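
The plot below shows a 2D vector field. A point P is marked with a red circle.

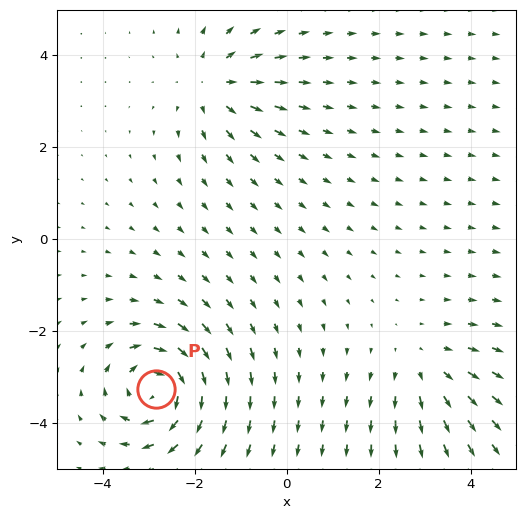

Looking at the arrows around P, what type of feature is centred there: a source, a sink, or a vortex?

At P (-2.9, -3.3) the arrows circulate clockwise. Divergence ≈0, curl about -7 — near-zero divergence with nonzero curl is a vortex.

vortex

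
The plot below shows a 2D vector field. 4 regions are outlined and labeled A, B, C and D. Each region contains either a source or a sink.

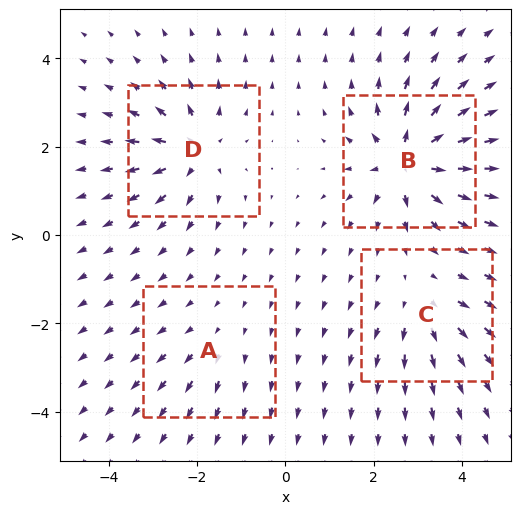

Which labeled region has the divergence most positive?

Divergence at each region's feature centre — A: about +2, B: about +9, C: about +4, D: about +6. Region B is most positive.

B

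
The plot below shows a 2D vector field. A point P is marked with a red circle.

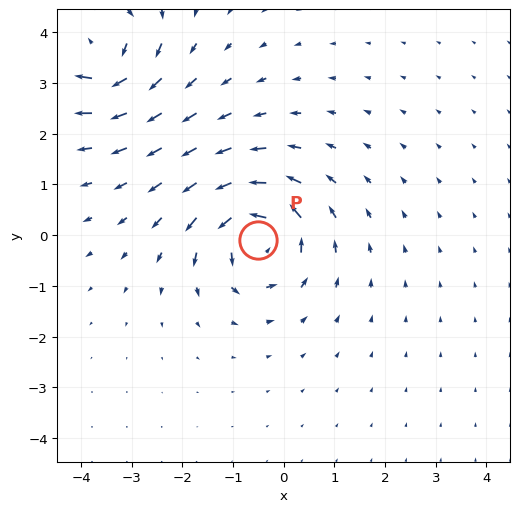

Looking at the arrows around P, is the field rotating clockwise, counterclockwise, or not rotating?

Near P at (-0.5, -0.1) the arrows circulate counterclockwise. The curl (z-component) there is about +6; positive curl means counterclockwise rotation.

counterclockwise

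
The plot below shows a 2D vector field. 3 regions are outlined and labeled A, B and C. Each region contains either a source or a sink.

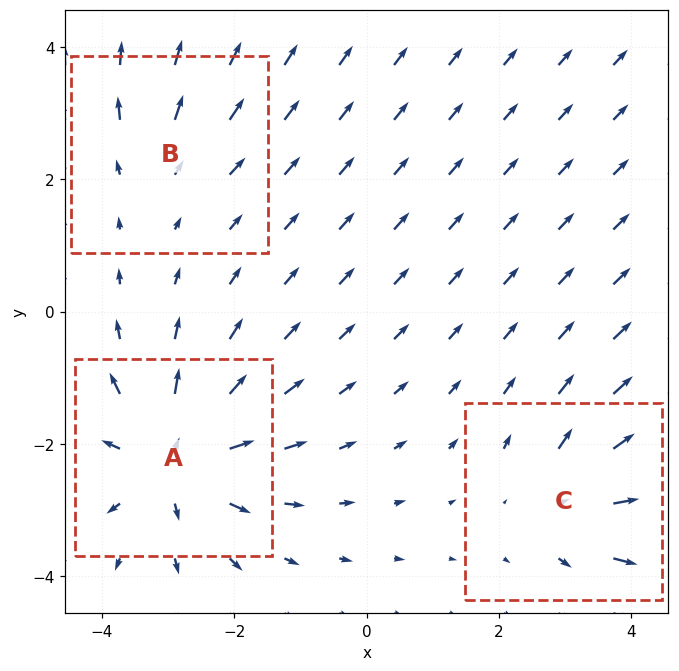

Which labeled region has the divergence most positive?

A

Divergence at each region's feature centre — A: about +5, B: about +2, C: about +3. Region A is most positive.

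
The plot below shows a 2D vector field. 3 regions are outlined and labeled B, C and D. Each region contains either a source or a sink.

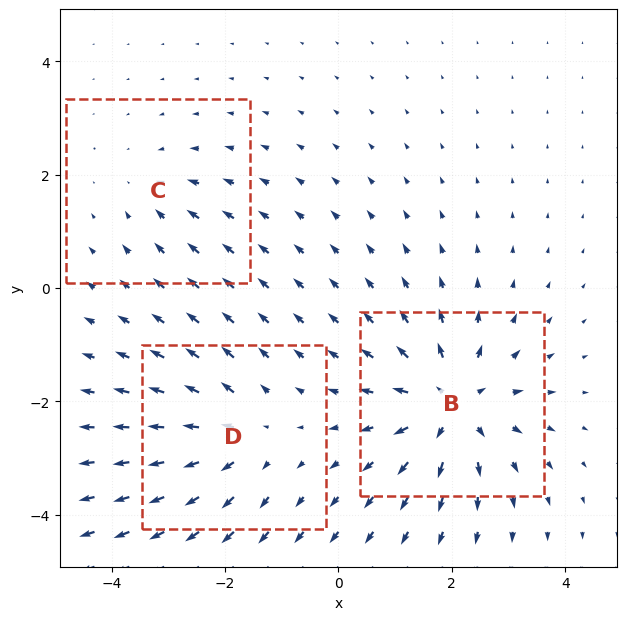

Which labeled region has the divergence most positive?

Divergence at each region's feature centre — B: about +6, C: about -2, D: about +4. Region B is most positive.

B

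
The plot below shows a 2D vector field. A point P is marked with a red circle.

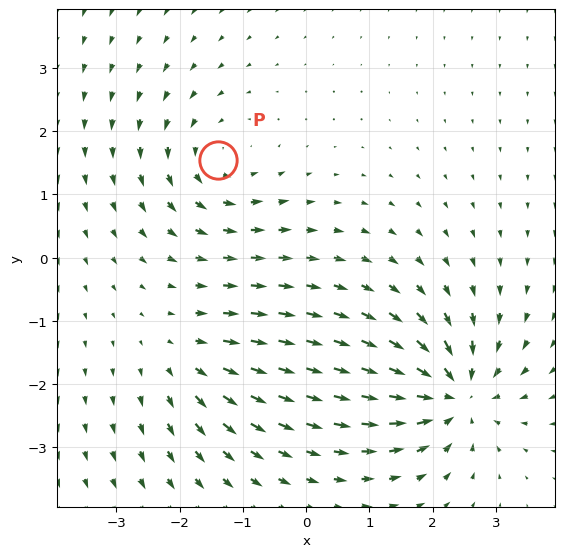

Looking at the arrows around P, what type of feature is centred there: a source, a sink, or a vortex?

vortex

At P (-1.4, 1.5) the arrows circulate counterclockwise. Divergence ≈0, curl about +4 — near-zero divergence with nonzero curl is a vortex.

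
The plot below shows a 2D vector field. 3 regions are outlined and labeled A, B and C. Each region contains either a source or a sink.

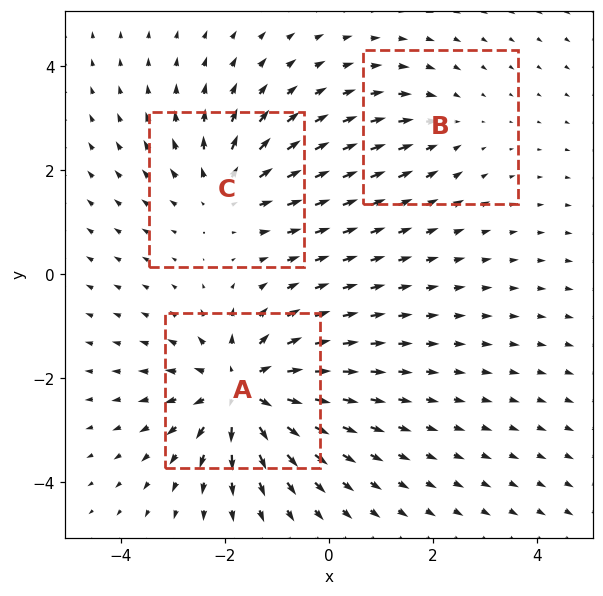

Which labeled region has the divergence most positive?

A

Divergence at each region's feature centre — A: about +5, B: about -2, C: about +3. Region A is most positive.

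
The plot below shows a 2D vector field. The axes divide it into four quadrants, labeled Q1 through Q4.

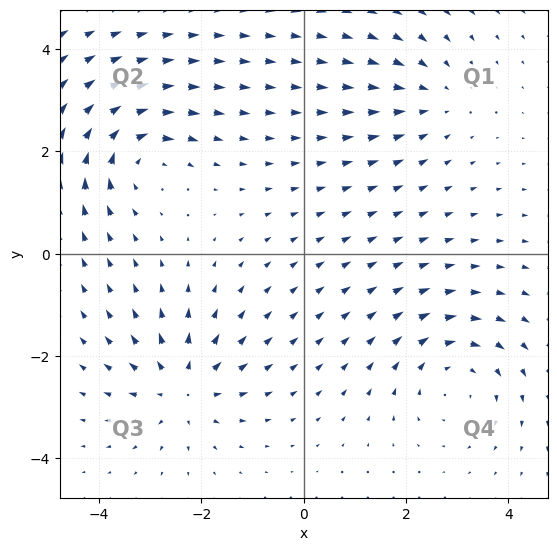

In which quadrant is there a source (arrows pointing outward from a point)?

Q3

The source sits at approximately (-2.4, -2.6), which lies in quadrant Q3. The divergence there is about +4, positive as expected for a source.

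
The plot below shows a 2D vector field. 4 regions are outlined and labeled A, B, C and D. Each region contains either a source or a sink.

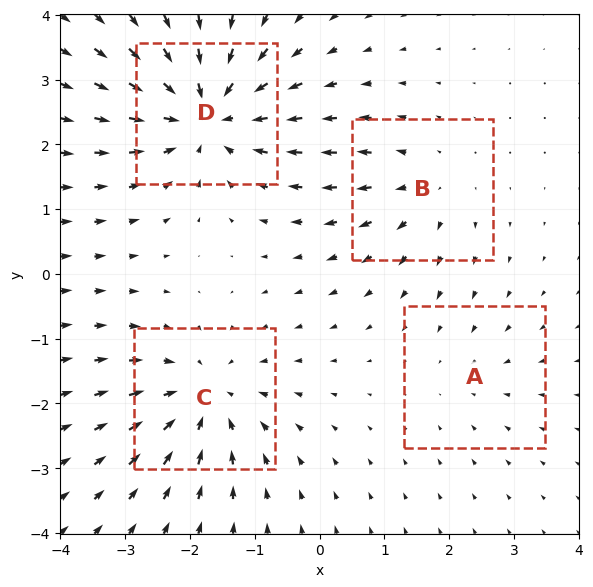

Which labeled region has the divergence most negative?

D

Divergence at each region's feature centre — A: about -2, B: about +3, C: about -5, D: about -7. Region D is most negative.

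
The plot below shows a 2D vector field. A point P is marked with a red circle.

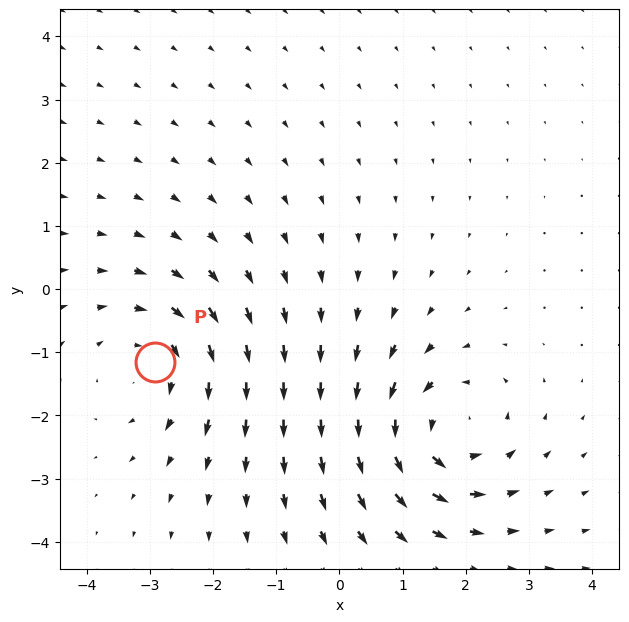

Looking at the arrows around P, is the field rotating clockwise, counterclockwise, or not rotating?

Near P at (-2.9, -1.2) the arrows circulate clockwise. The curl (z-component) there is about -4; negative curl means clockwise rotation.

clockwise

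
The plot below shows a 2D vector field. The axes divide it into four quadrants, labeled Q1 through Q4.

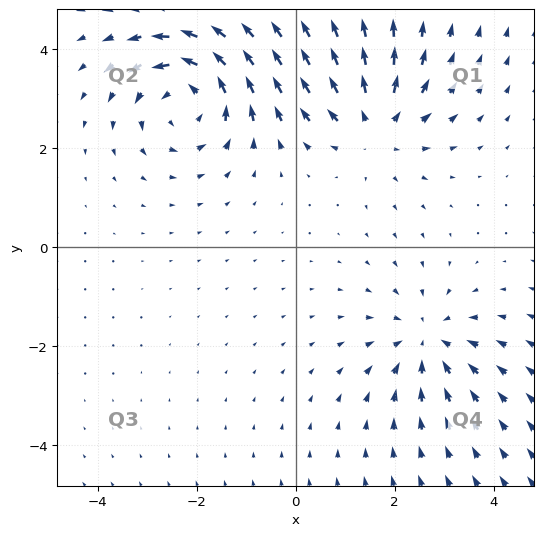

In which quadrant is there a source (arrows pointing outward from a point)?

The source sits at approximately (1.6, 2.5), which lies in quadrant Q1. The divergence there is about +3, positive as expected for a source.

Q1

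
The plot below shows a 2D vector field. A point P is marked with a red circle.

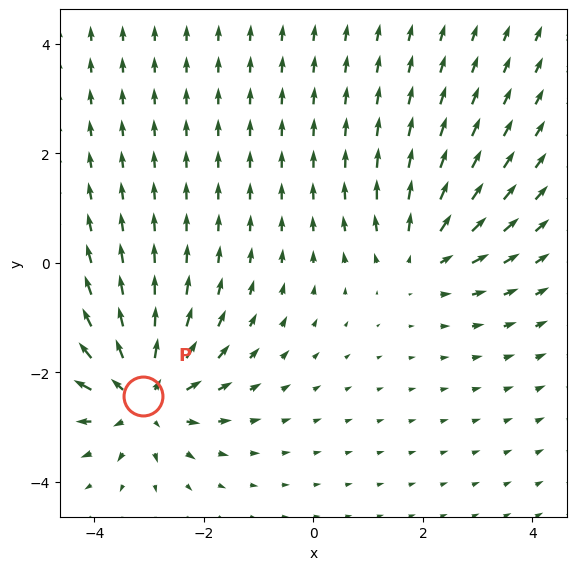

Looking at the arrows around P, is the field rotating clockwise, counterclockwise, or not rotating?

Near P at (-3.1, -2.4) the arrows show no circulation. The curl there is ≈0.

not rotating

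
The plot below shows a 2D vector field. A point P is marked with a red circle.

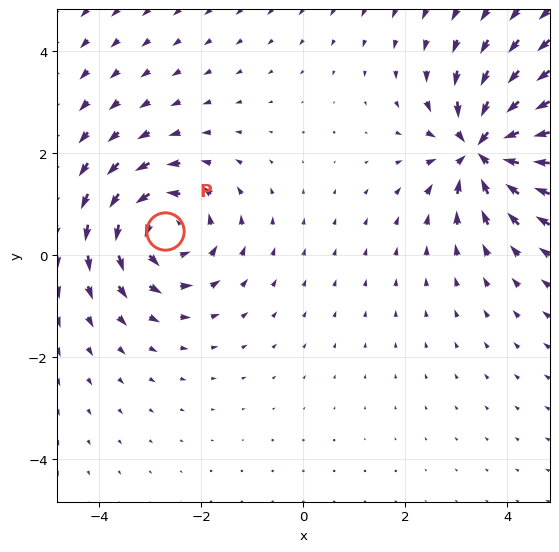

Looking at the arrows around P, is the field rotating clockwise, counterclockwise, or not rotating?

counterclockwise

Near P at (-2.7, 0.5) the arrows circulate counterclockwise. The curl (z-component) there is about +4; positive curl means counterclockwise rotation.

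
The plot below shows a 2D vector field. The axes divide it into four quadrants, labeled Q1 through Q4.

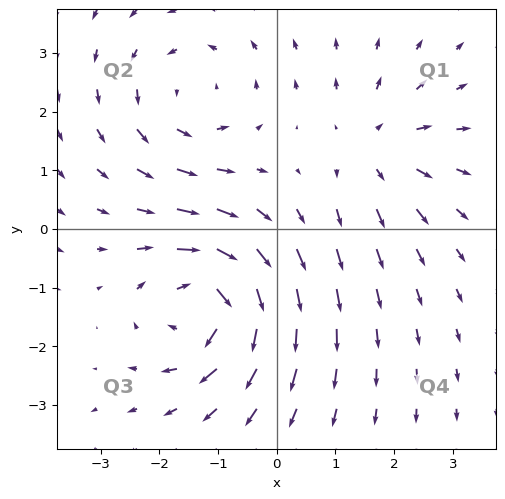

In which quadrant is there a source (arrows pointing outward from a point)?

The source sits at approximately (1.7, 1.4), which lies in quadrant Q1. The divergence there is about +3, positive as expected for a source.

Q1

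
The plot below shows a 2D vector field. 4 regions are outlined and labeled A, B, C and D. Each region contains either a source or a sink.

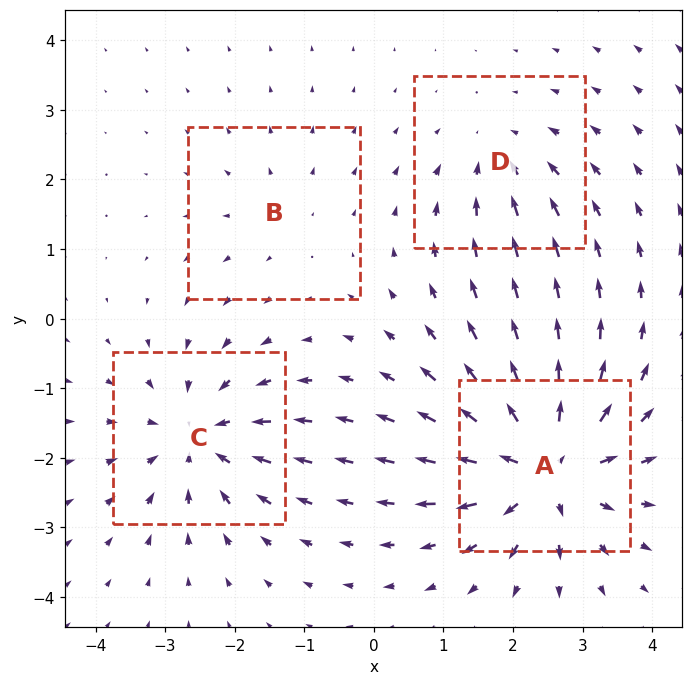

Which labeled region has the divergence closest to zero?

Divergence at each region's feature centre — A: about +8, B: about +2, C: about -6, D: about -4. Region B is closest to zero.

B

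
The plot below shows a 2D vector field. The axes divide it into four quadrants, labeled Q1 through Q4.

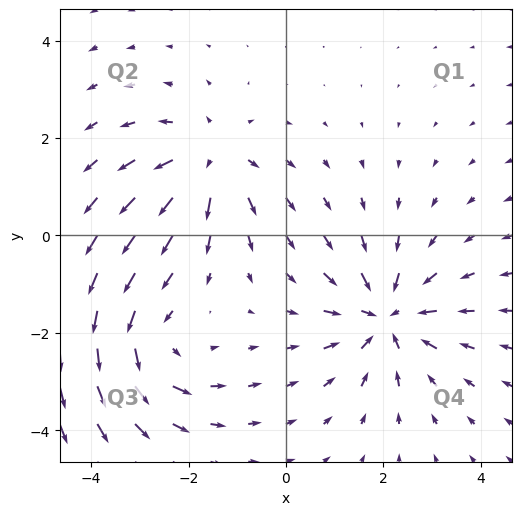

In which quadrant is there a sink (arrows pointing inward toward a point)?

The sink sits at approximately (2.1, -1.7), which lies in quadrant Q4. The divergence there is about -4, negative as expected for a sink.

Q4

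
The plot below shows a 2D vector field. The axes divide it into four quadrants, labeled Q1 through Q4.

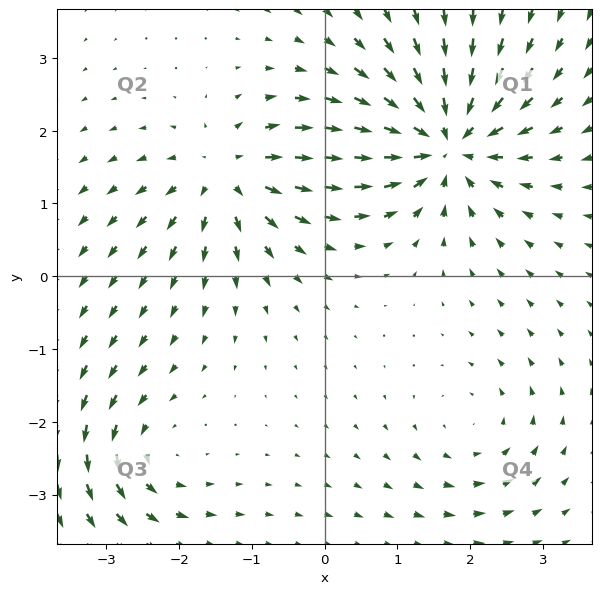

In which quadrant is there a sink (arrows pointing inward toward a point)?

The sink sits at approximately (1.7, 1.8), which lies in quadrant Q1. The divergence there is about -6, negative as expected for a sink.

Q1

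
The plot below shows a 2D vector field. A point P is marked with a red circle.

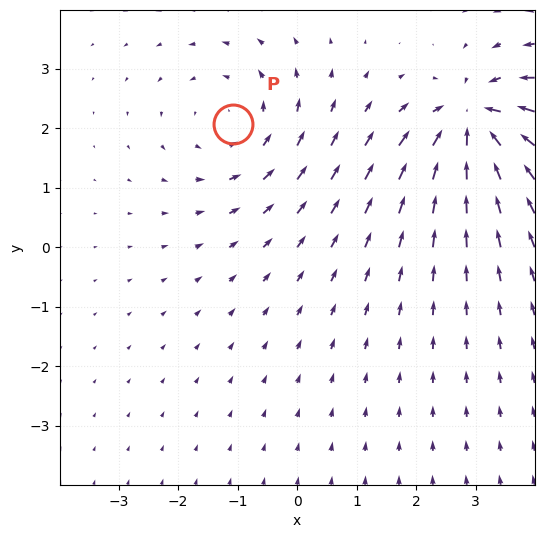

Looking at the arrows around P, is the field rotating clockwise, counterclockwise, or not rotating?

Near P at (-1.1, 2.1) the arrows circulate counterclockwise. The curl (z-component) there is about +2; positive curl means counterclockwise rotation.

counterclockwise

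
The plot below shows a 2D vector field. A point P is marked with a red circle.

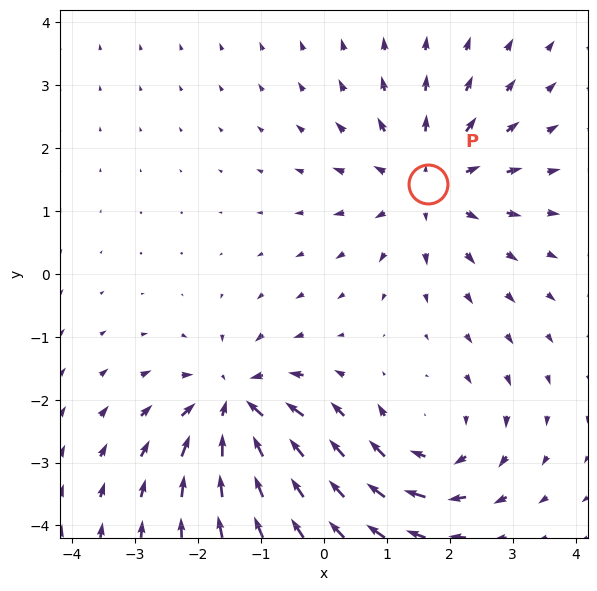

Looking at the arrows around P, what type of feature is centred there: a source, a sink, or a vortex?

At P (1.7, 1.4) the arrows spread outward. Divergence about +5, curl ≈0 — positive divergence with near-zero curl is a source.

source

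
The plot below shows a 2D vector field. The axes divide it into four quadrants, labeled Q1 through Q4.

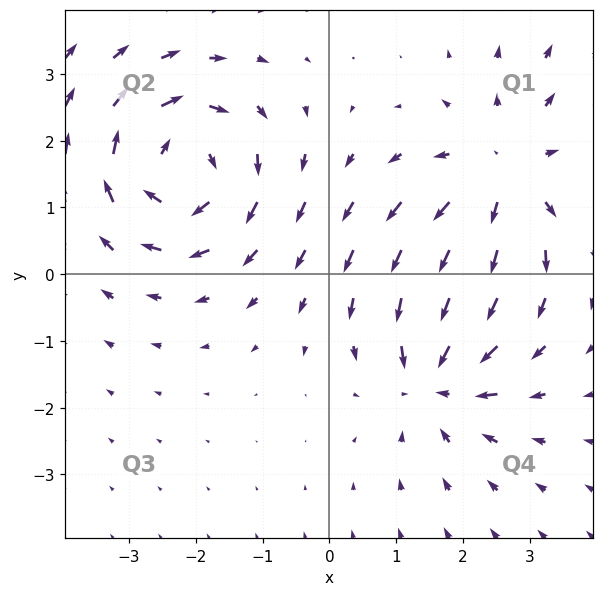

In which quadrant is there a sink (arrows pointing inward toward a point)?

The sink sits at approximately (1.6, -1.5), which lies in quadrant Q4. The divergence there is about -4, negative as expected for a sink.

Q4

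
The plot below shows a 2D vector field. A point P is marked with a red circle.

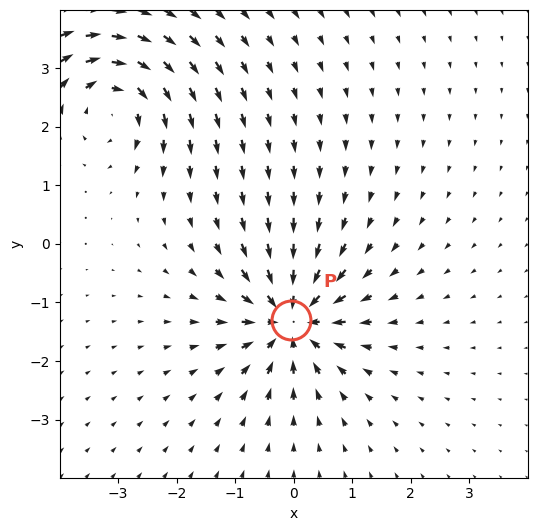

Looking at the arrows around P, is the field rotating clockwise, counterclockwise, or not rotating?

Near P at (-0.0, -1.3) the arrows show no circulation. The curl there is ≈0.

not rotating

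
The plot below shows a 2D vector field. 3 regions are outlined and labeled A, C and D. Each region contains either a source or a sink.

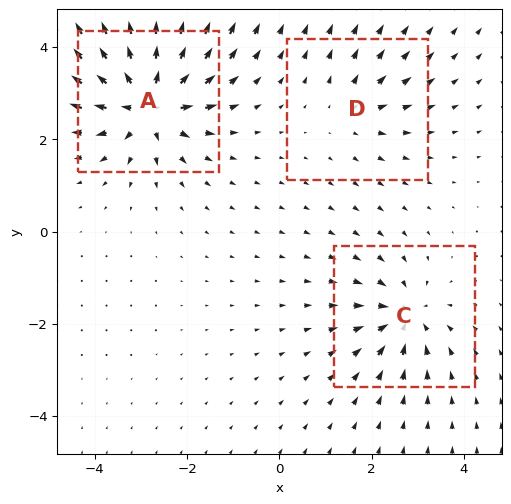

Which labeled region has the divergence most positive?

Divergence at each region's feature centre — A: about +6, C: about -4, D: about +2. Region A is most positive.

A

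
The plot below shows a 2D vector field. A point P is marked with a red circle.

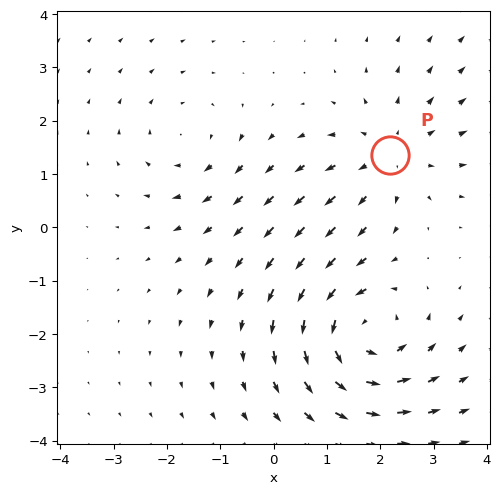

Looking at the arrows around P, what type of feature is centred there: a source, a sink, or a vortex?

At P (2.2, 1.3) the arrows spread outward. Divergence about +3, curl ≈0 — positive divergence with near-zero curl is a source.

source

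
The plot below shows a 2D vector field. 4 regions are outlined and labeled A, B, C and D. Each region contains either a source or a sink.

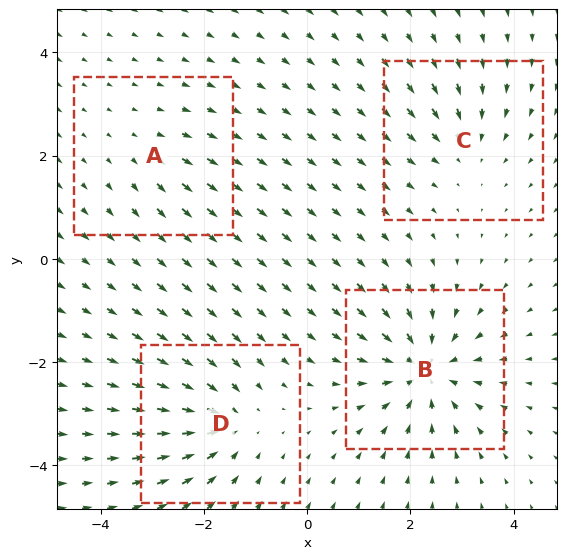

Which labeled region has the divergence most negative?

Divergence at each region's feature centre — A: about +2, B: about -7, C: about -3, D: about -5. Region B is most negative.

B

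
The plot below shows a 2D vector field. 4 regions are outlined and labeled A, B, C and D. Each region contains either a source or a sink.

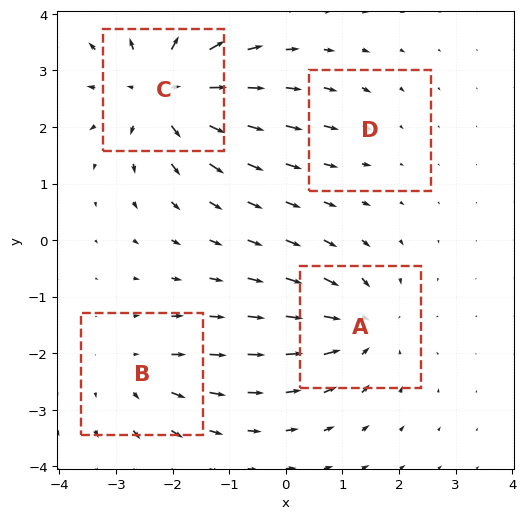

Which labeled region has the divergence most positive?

C

Divergence at each region's feature centre — A: about -6, B: about +4, C: about +8, D: about -2. Region C is most positive.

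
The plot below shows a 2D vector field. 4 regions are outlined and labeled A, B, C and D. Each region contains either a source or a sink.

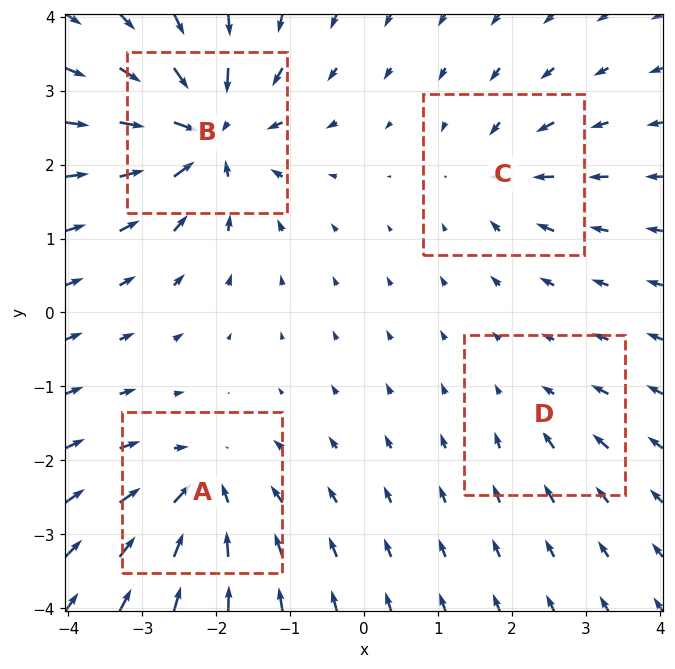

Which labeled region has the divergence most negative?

Divergence at each region's feature centre — A: about -6, B: about -9, C: about -4, D: about -2. Region B is most negative.

B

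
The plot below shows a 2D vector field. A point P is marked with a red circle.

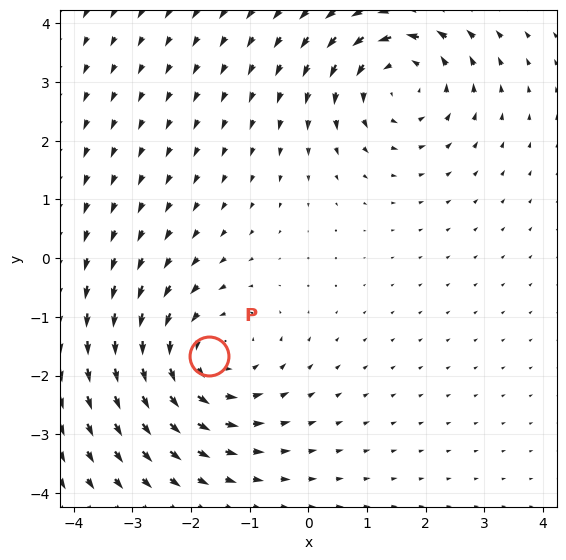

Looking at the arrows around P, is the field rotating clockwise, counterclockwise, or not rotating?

Near P at (-1.7, -1.7) the arrows circulate counterclockwise. The curl (z-component) there is about +4; positive curl means counterclockwise rotation.

counterclockwise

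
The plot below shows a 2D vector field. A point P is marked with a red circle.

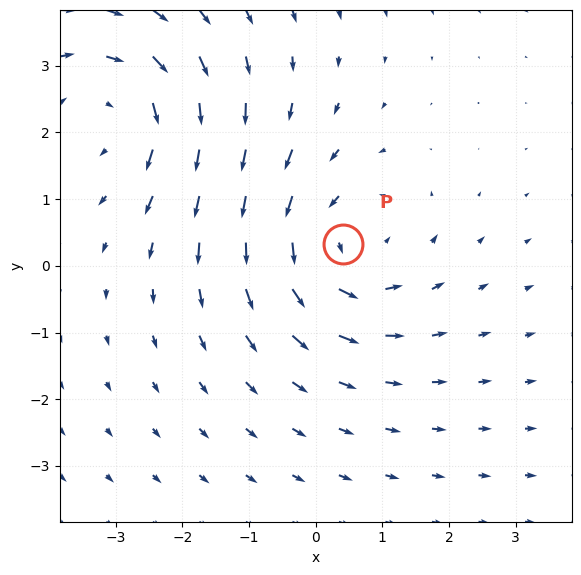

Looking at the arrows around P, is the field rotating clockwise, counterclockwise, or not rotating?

counterclockwise

Near P at (0.4, 0.3) the arrows circulate counterclockwise. The curl (z-component) there is about +4; positive curl means counterclockwise rotation.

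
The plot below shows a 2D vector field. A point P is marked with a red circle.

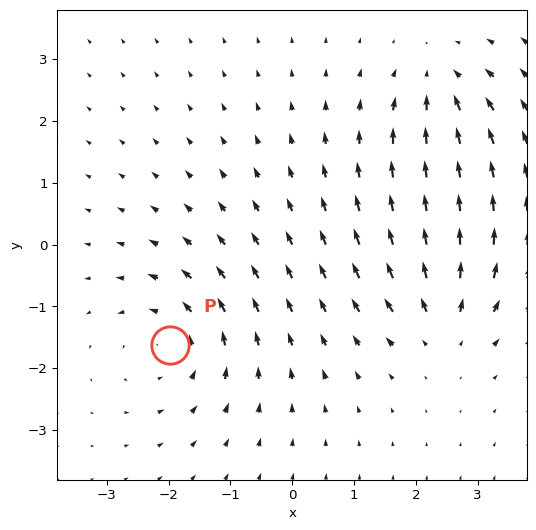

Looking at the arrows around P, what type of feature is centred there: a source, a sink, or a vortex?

At P (-2.0, -1.6) the arrows circulate counterclockwise. Divergence ≈0, curl about +5 — near-zero divergence with nonzero curl is a vortex.

vortex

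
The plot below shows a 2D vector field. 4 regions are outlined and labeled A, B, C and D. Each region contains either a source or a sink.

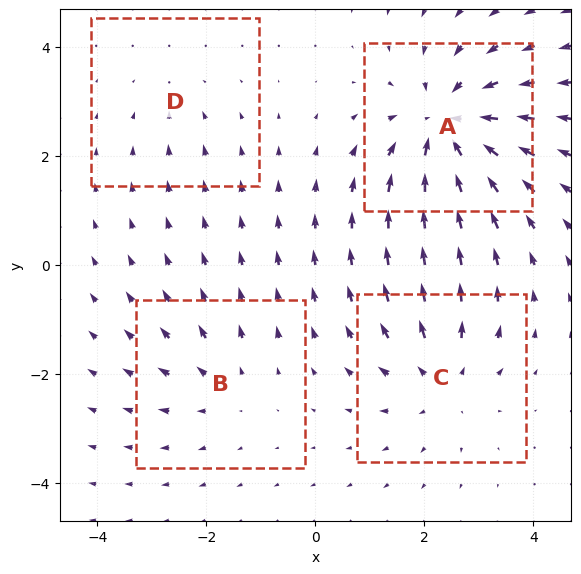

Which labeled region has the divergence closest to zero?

Divergence at each region's feature centre — A: about -7, B: about +3, C: about +4, D: about -2. Region D is closest to zero.

D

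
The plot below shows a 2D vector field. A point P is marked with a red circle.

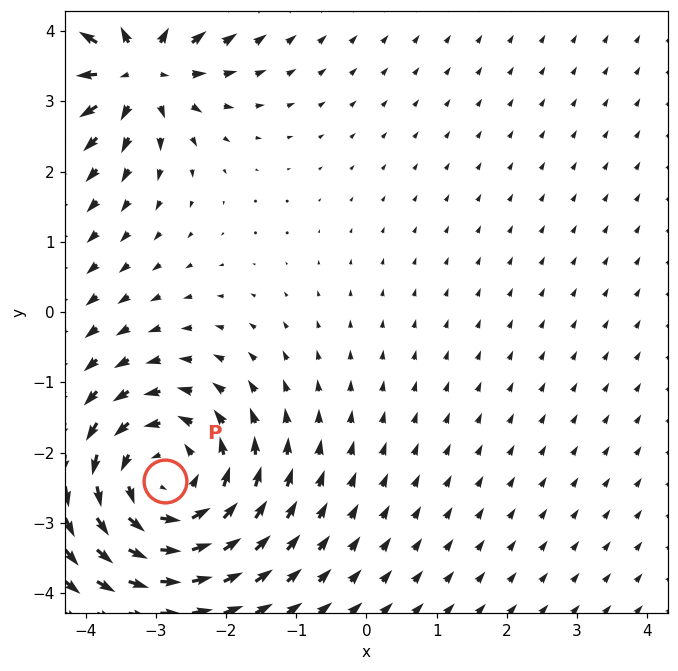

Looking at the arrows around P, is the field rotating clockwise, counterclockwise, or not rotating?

counterclockwise

Near P at (-2.9, -2.4) the arrows circulate counterclockwise. The curl (z-component) there is about +3; positive curl means counterclockwise rotation.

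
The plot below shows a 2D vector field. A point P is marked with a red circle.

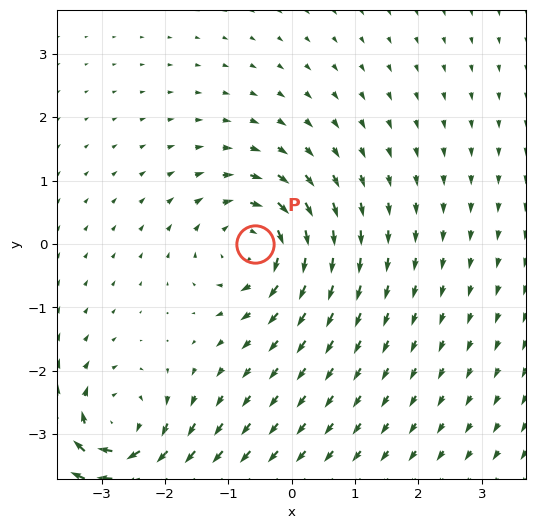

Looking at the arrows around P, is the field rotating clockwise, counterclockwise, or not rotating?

clockwise

Near P at (-0.6, 0.0) the arrows circulate clockwise. The curl (z-component) there is about -5; negative curl means clockwise rotation.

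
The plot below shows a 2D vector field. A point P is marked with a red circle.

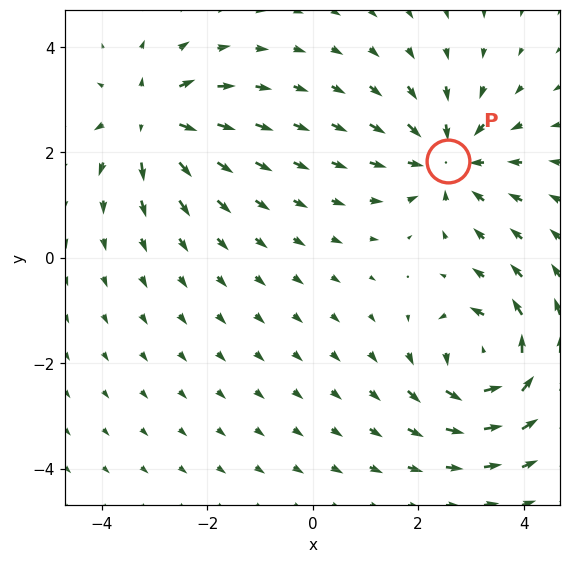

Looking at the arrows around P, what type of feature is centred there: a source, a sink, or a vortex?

sink

At P (2.6, 1.8) the arrows converge inward. Divergence about -5, curl ≈0 — negative divergence with near-zero curl is a sink.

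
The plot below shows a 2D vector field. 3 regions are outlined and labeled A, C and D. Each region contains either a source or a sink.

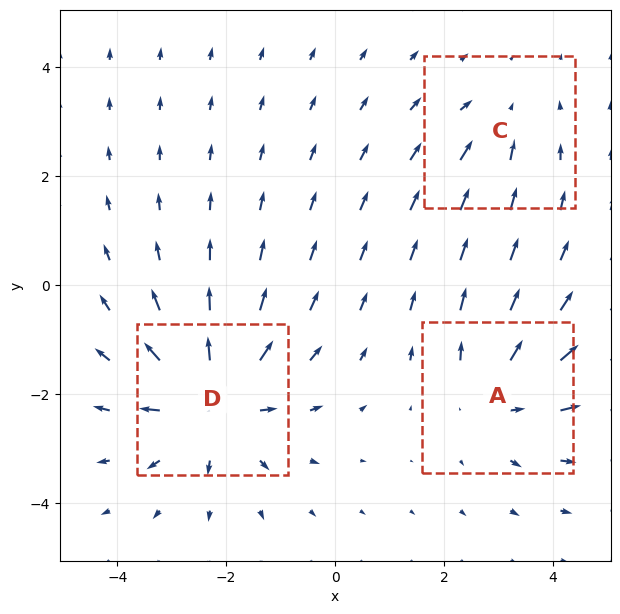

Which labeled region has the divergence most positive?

Divergence at each region's feature centre — A: about +3, C: about -2, D: about +5. Region D is most positive.

D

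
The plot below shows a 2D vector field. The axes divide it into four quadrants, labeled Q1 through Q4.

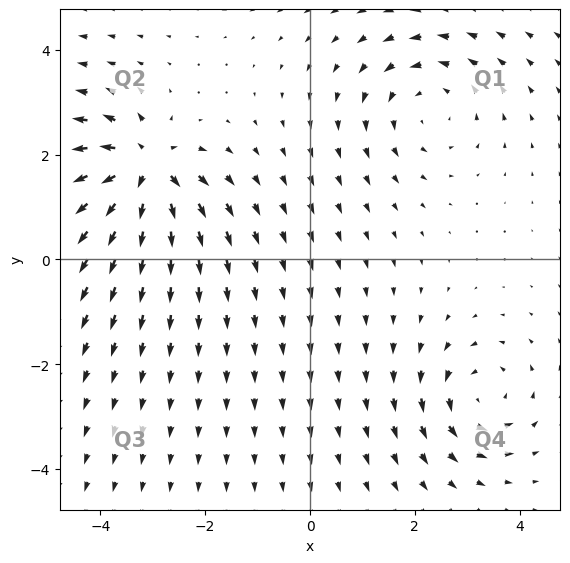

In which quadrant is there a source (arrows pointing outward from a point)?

Q2

The source sits at approximately (-3.2, 1.7), which lies in quadrant Q2. The divergence there is about +7, positive as expected for a source.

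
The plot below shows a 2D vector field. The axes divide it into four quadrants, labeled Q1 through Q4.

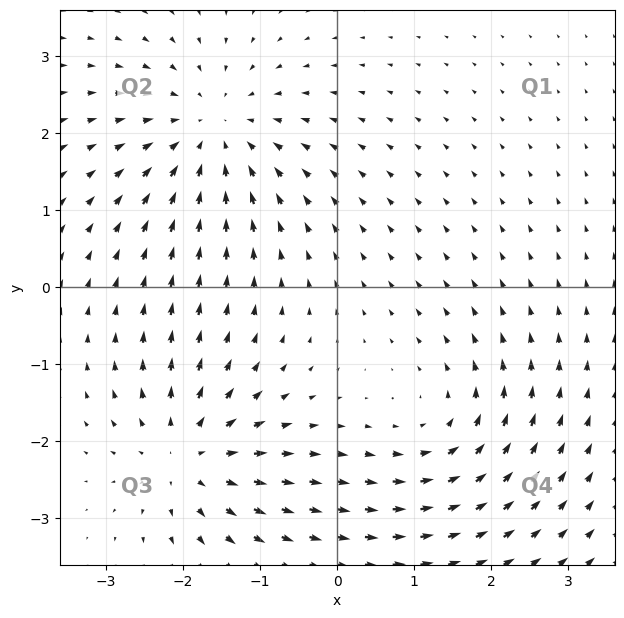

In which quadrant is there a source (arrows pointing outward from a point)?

The source sits at approximately (-1.9, -2.2), which lies in quadrant Q3. The divergence there is about +4, positive as expected for a source.

Q3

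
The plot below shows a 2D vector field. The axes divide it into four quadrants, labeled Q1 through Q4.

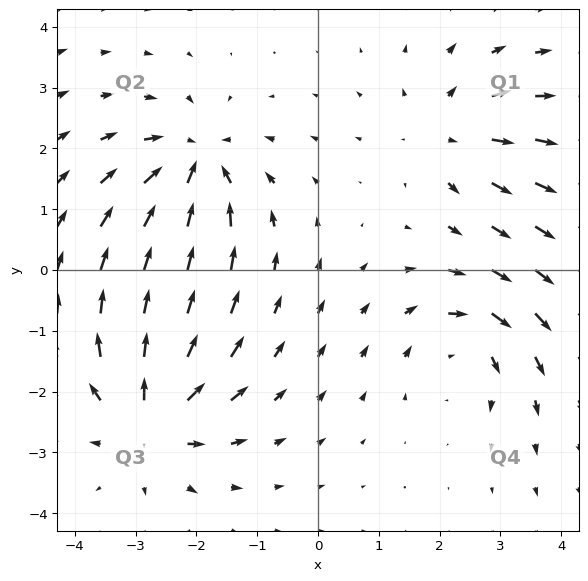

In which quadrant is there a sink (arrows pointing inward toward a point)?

The sink sits at approximately (-2.0, 1.8), which lies in quadrant Q2. The divergence there is about -6, negative as expected for a sink.

Q2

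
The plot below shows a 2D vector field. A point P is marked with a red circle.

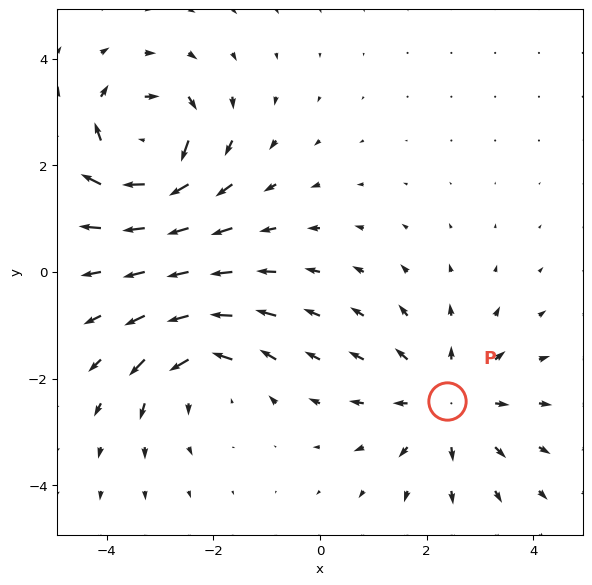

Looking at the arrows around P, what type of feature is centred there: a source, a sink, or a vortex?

At P (2.4, -2.4) the arrows spread outward. Divergence about +3, curl ≈0 — positive divergence with near-zero curl is a source.

source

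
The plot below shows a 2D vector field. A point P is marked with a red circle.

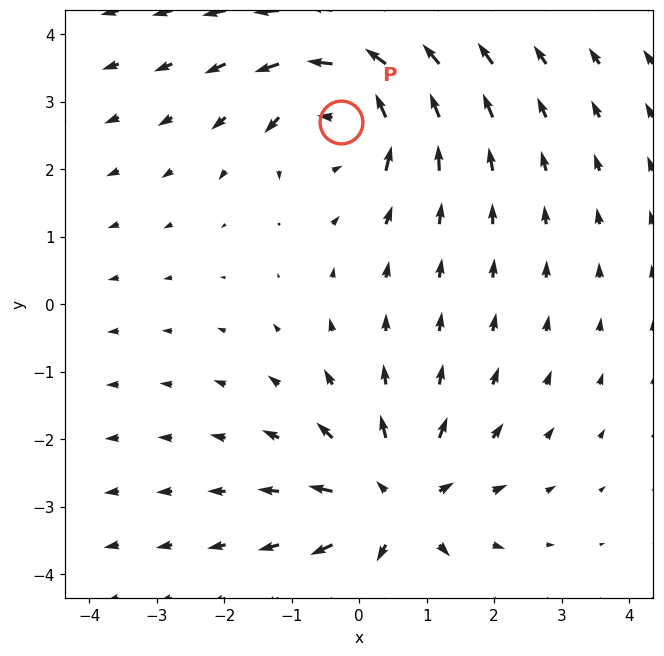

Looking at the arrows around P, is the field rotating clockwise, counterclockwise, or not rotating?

Near P at (-0.3, 2.7) the arrows circulate counterclockwise. The curl (z-component) there is about +4; positive curl means counterclockwise rotation.

counterclockwise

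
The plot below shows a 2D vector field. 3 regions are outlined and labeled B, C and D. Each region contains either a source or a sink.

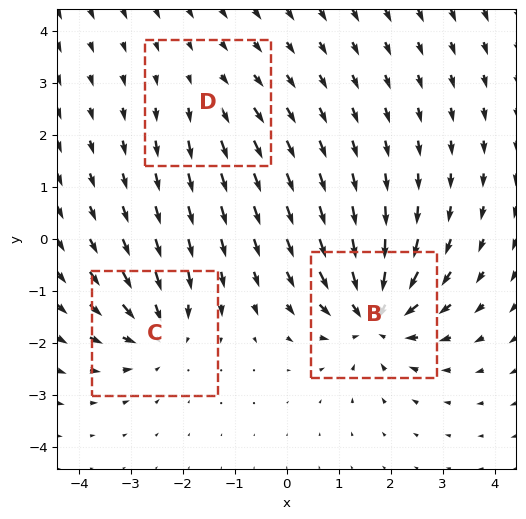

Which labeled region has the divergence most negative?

Divergence at each region's feature centre — B: about -6, C: about -4, D: about +2. Region B is most negative.

B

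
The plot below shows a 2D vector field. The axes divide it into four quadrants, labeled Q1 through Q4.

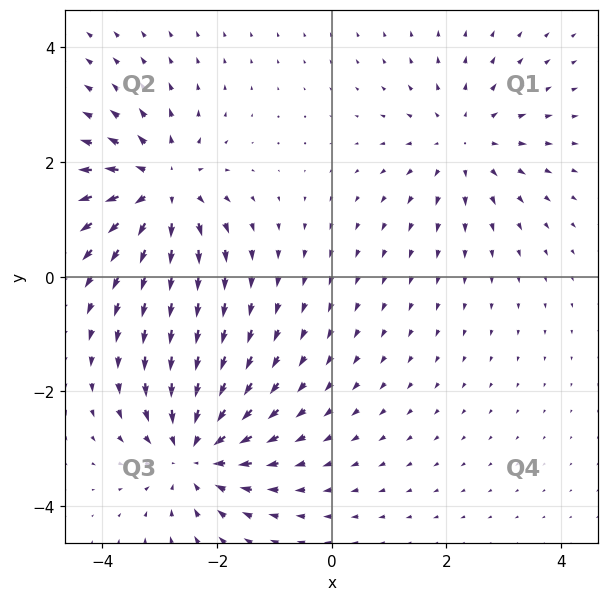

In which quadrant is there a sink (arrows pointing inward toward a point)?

The sink sits at approximately (-2.4, -3.1), which lies in quadrant Q3. The divergence there is about -5, negative as expected for a sink.

Q3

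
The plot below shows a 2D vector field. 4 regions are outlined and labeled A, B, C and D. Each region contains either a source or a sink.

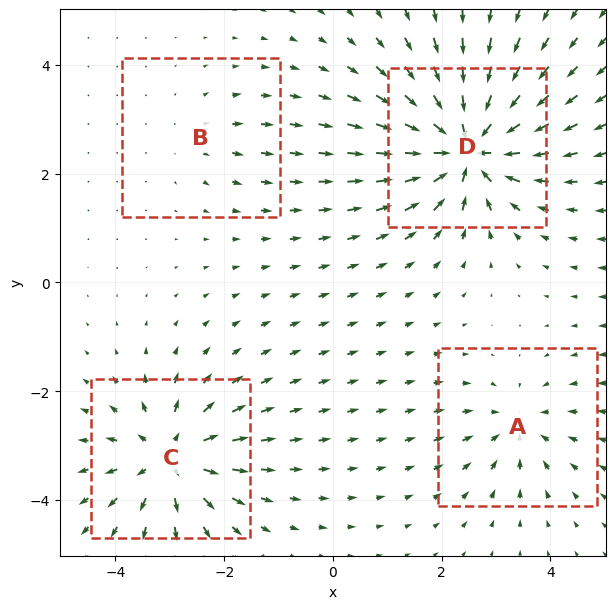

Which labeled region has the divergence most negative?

Divergence at each region's feature centre — A: about -4, B: about +2, C: about +6, D: about -9. Region D is most negative.

D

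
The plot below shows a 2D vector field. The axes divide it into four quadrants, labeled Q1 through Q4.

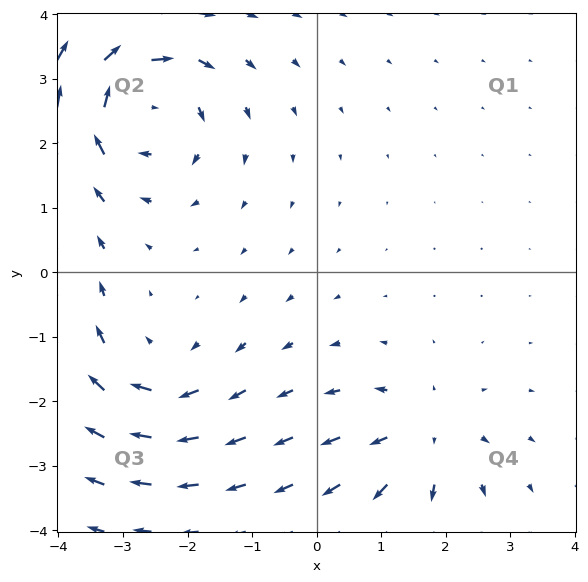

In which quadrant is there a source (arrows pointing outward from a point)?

The source sits at approximately (1.7, -2.5), which lies in quadrant Q4. The divergence there is about +4, positive as expected for a source.

Q4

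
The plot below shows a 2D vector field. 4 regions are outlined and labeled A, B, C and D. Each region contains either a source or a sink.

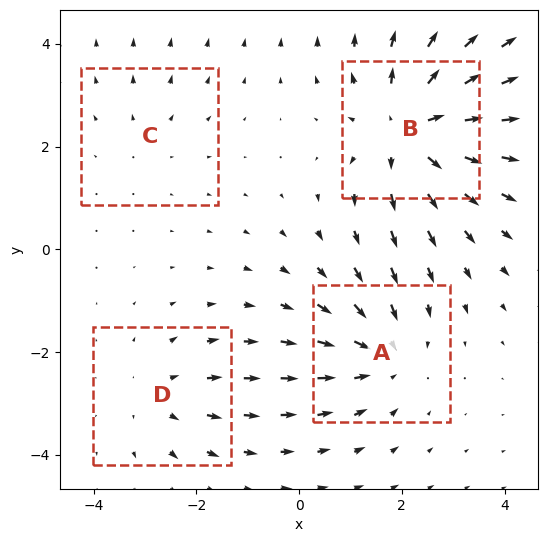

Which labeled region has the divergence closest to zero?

C

Divergence at each region's feature centre — A: about -4, B: about +6, C: about +2, D: about +3. Region C is closest to zero.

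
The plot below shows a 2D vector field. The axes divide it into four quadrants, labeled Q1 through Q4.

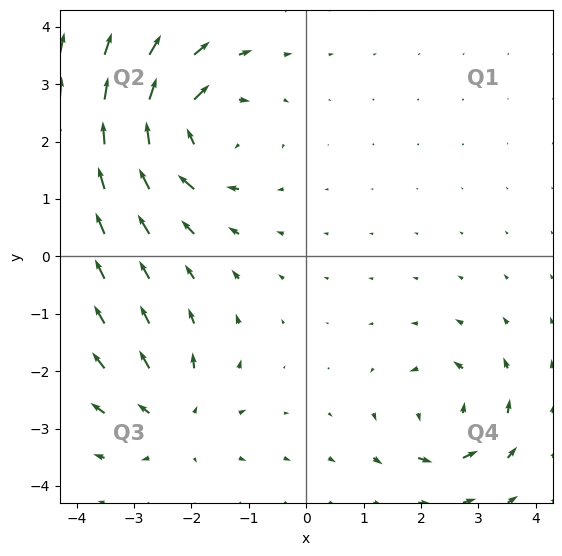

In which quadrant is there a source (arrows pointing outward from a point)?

Q3

The source sits at approximately (-2.3, -2.8), which lies in quadrant Q3. The divergence there is about +4, positive as expected for a source.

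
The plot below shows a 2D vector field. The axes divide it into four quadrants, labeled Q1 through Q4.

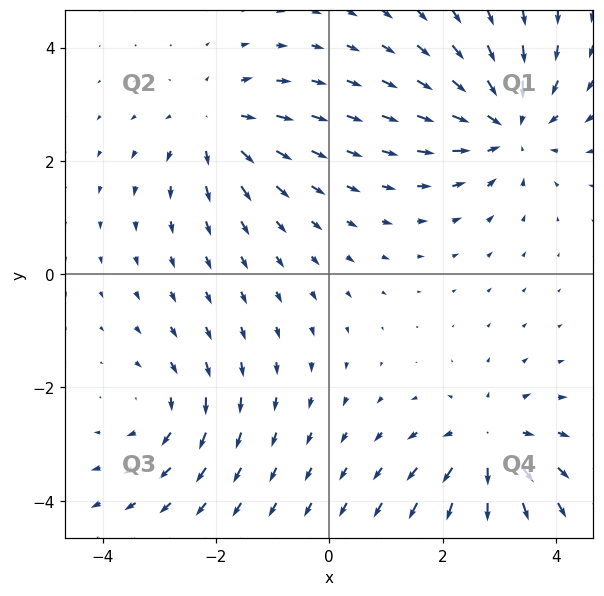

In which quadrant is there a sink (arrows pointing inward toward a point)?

Q1

The sink sits at approximately (3.2, 2.6), which lies in quadrant Q1. The divergence there is about -5, negative as expected for a sink.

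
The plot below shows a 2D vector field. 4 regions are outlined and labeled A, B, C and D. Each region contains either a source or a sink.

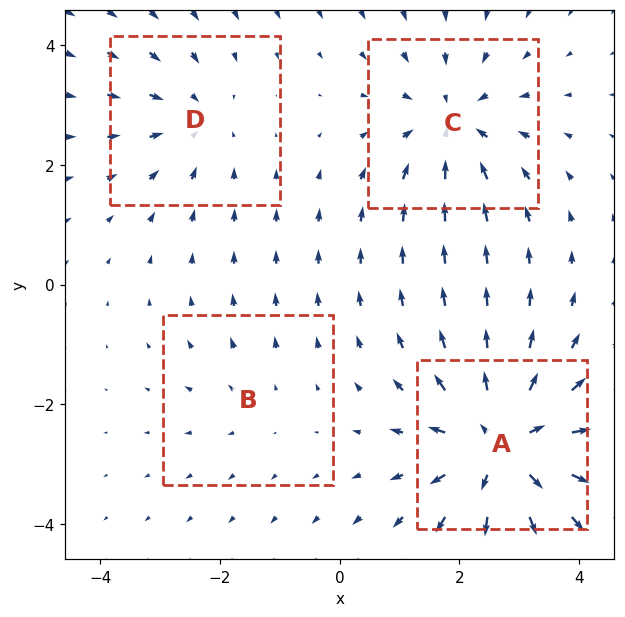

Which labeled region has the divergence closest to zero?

B

Divergence at each region's feature centre — A: about +7, B: about +2, C: about -5, D: about -3. Region B is closest to zero.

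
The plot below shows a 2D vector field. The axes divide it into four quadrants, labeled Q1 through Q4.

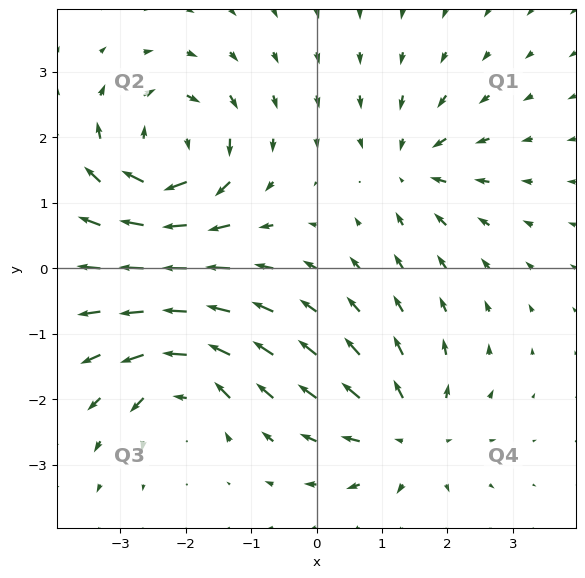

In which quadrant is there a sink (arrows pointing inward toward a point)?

The sink sits at approximately (1.5, 1.6), which lies in quadrant Q1. The divergence there is about -4, negative as expected for a sink.

Q1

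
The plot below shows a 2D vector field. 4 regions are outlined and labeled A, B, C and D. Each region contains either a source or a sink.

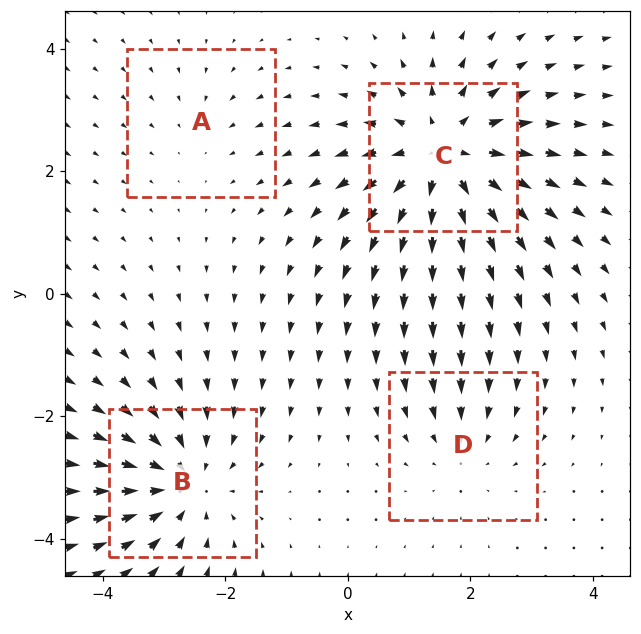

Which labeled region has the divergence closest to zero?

A

Divergence at each region's feature centre — A: about -2, B: about -5, C: about +6, D: about -3. Region A is closest to zero.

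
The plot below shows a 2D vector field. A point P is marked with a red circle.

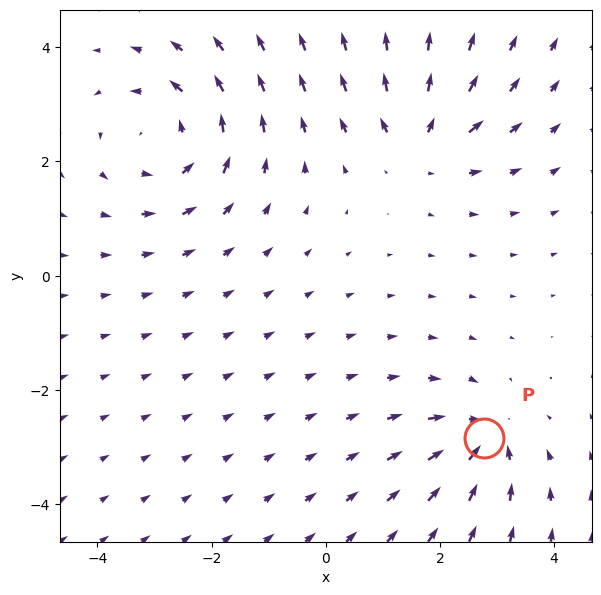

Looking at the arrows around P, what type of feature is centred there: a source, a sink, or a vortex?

At P (2.8, -2.8) the arrows converge inward. Divergence about -5, curl ≈0 — negative divergence with near-zero curl is a sink.

sink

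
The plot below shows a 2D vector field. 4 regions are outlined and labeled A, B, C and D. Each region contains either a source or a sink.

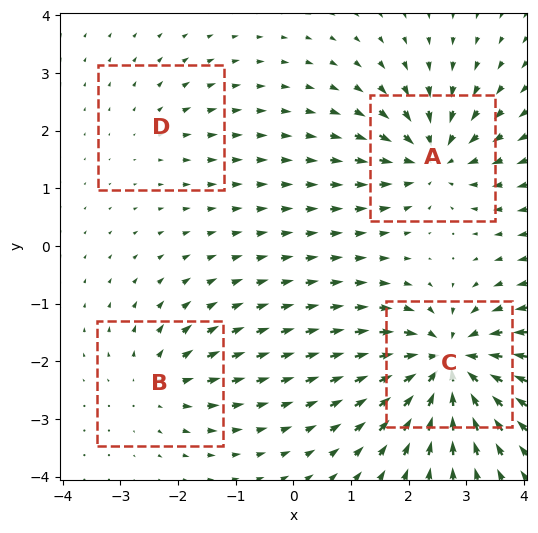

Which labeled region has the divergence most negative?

C

Divergence at each region's feature centre — A: about -7, B: about +4, C: about -9, D: about +2. Region C is most negative.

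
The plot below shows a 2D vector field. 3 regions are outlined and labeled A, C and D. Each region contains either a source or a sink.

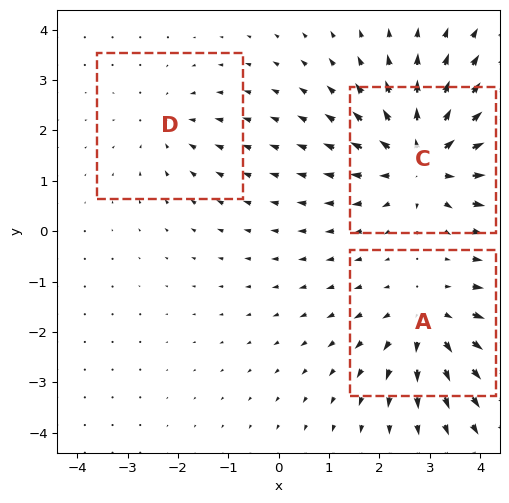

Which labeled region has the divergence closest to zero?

Divergence at each region's feature centre — A: about +3, C: about +5, D: about -2. Region D is closest to zero.

D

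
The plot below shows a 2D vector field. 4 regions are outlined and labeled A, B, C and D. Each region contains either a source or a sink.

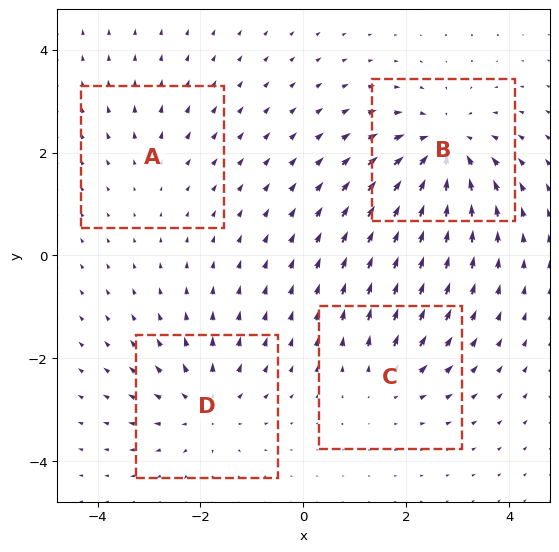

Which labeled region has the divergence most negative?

B

Divergence at each region's feature centre — A: about +2, B: about -7, C: about +4, D: about +5. Region B is most negative.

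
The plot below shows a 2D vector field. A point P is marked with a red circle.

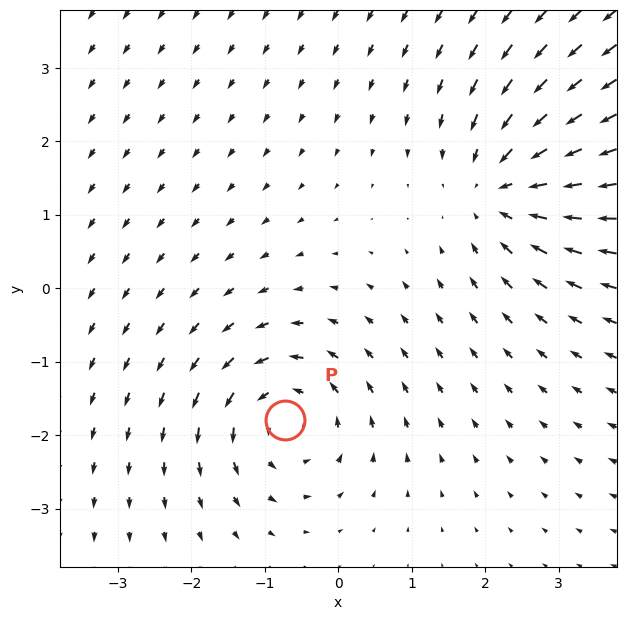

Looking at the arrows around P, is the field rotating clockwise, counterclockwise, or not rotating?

Near P at (-0.7, -1.8) the arrows circulate counterclockwise. The curl (z-component) there is about +3; positive curl means counterclockwise rotation.

counterclockwise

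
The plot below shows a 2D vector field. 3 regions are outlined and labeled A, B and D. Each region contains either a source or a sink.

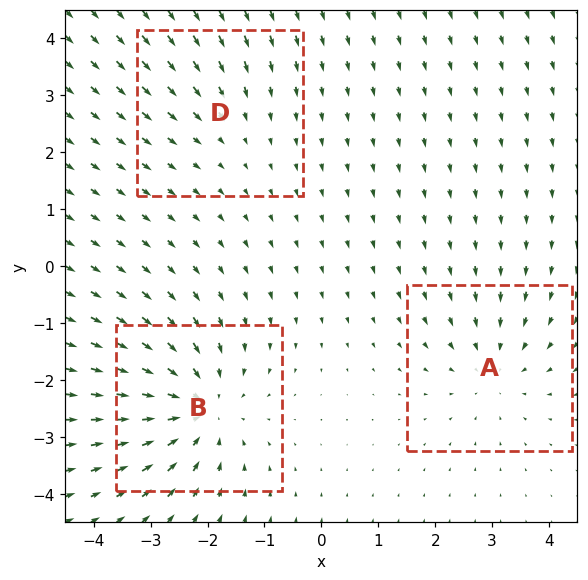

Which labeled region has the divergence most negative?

Divergence at each region's feature centre — A: about -3, B: about -5, D: about -2. Region B is most negative.

B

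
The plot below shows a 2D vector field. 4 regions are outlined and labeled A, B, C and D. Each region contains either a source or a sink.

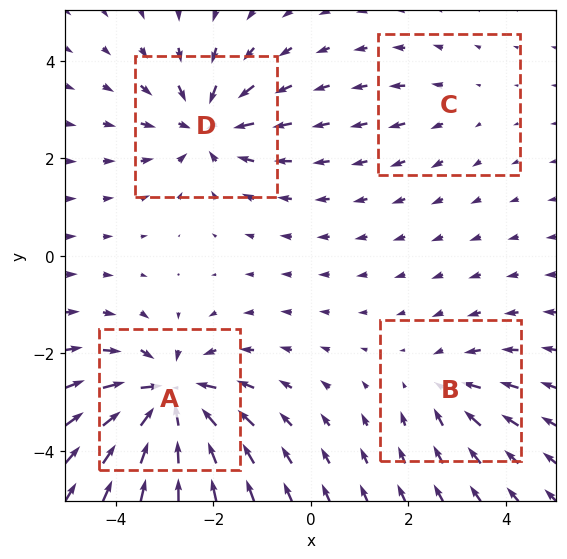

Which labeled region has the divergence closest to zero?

Divergence at each region's feature centre — A: about -7, B: about -3, C: about +2, D: about -5. Region C is closest to zero.

C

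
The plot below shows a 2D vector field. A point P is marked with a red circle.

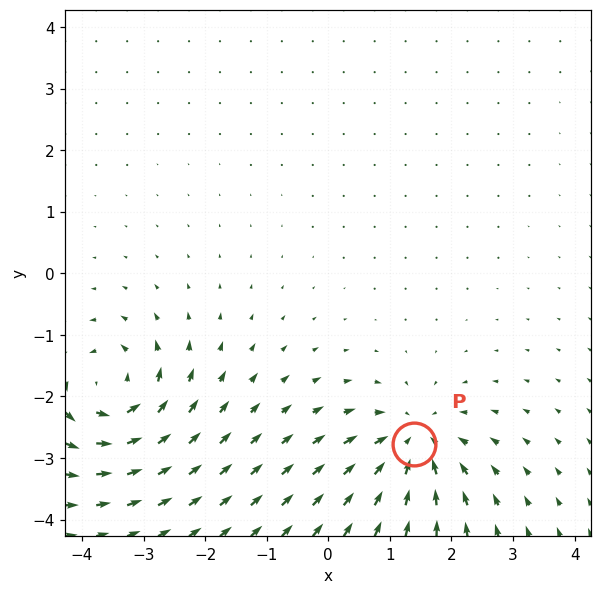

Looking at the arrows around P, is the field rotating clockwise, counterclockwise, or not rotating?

Near P at (1.4, -2.8) the arrows show no circulation. The curl there is ≈0.

not rotating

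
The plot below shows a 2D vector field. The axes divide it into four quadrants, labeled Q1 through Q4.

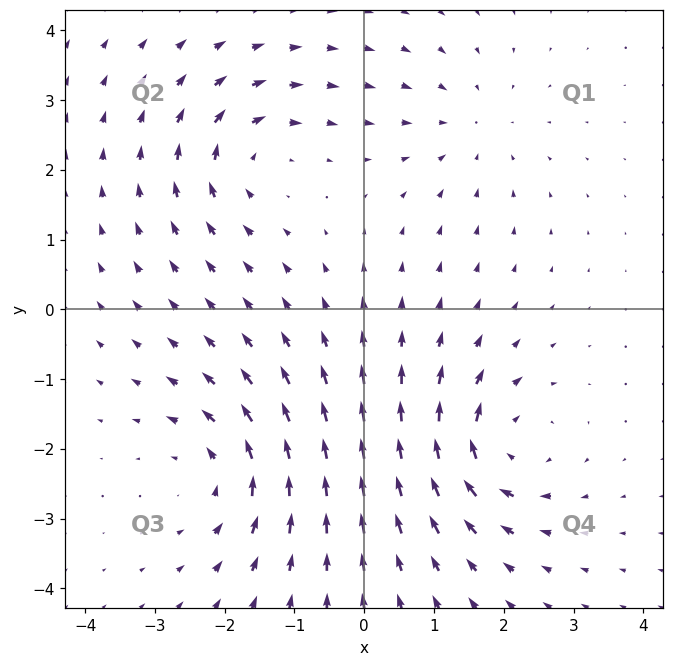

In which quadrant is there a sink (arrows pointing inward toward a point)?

The sink sits at approximately (1.5, 2.6), which lies in quadrant Q1. The divergence there is about -2, negative as expected for a sink.

Q1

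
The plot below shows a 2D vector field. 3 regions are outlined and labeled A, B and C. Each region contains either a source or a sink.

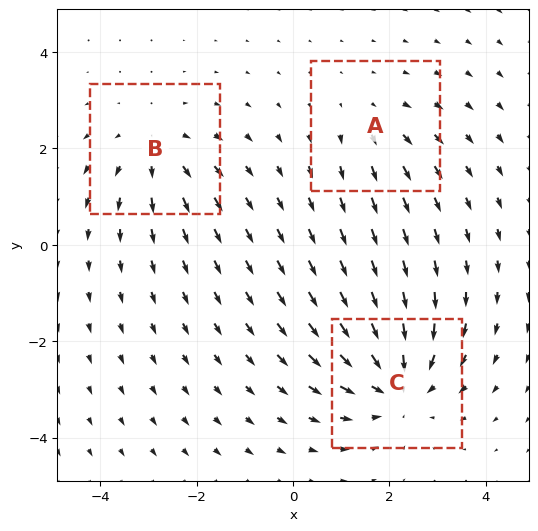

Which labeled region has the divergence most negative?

C

Divergence at each region's feature centre — A: about +2, B: about +3, C: about -4. Region C is most negative.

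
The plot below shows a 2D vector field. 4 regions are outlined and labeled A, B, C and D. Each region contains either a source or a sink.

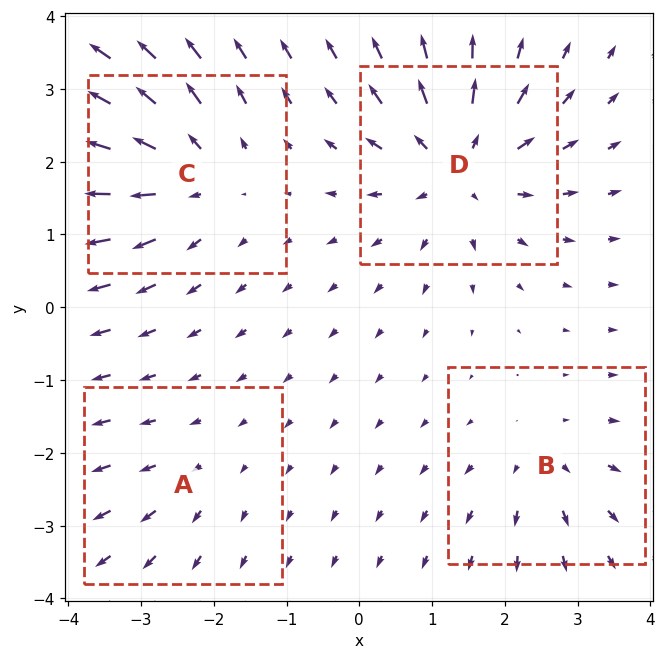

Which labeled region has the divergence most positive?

Divergence at each region's feature centre — A: about +2, B: about +4, C: about +6, D: about +7. Region D is most positive.

D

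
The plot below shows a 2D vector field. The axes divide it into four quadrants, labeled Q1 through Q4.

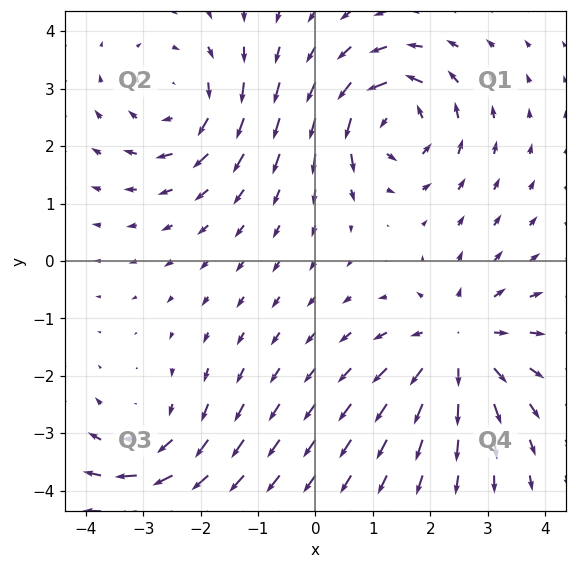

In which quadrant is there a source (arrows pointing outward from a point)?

Q4

The source sits at approximately (2.5, -1.5), which lies in quadrant Q4. The divergence there is about +4, positive as expected for a source.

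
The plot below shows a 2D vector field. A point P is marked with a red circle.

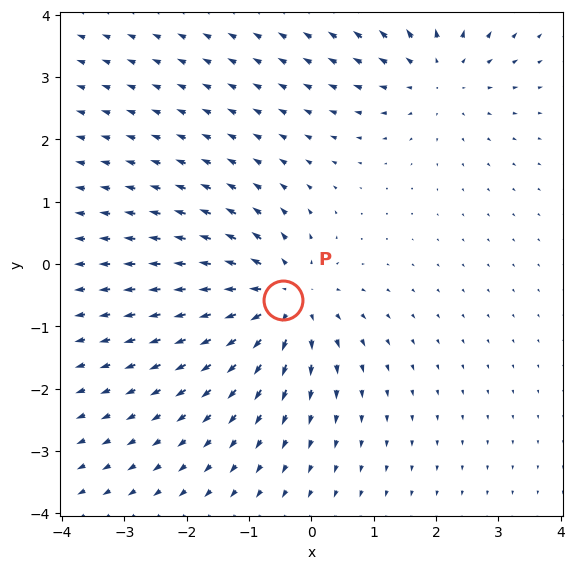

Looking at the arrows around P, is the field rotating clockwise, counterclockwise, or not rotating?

not rotating

Near P at (-0.5, -0.6) the arrows show no circulation. The curl there is ≈0.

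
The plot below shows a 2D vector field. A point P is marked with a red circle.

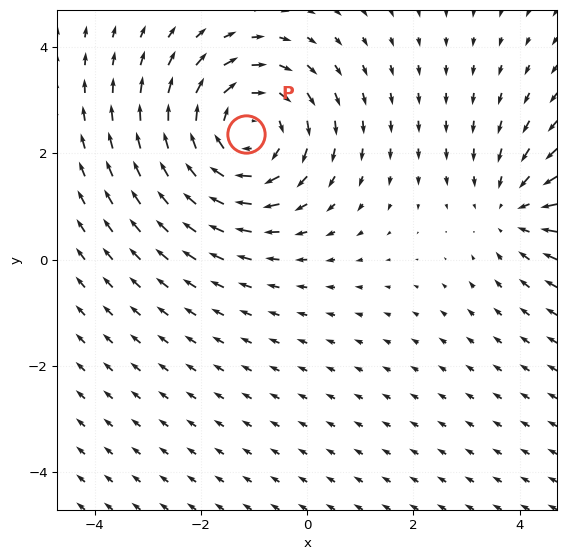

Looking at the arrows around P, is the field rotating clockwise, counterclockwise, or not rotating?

Near P at (-1.1, 2.4) the arrows circulate clockwise. The curl (z-component) there is about -4; negative curl means clockwise rotation.

clockwise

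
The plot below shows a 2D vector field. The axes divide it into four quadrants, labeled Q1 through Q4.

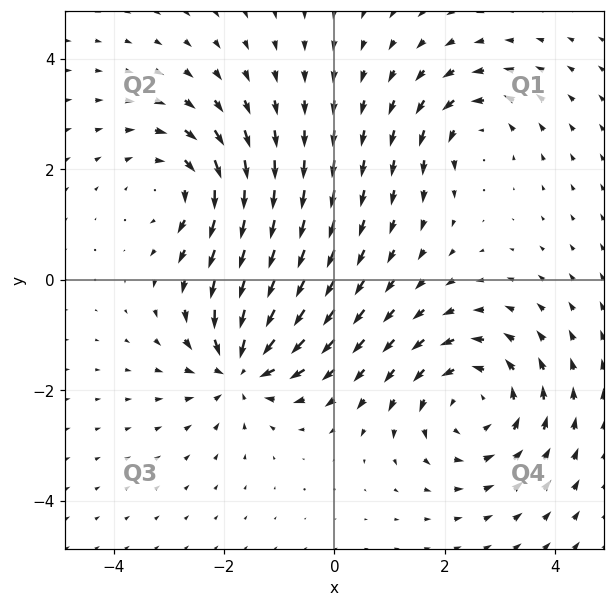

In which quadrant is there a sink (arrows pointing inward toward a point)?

The sink sits at approximately (-1.7, -1.6), which lies in quadrant Q3. The divergence there is about -6, negative as expected for a sink.

Q3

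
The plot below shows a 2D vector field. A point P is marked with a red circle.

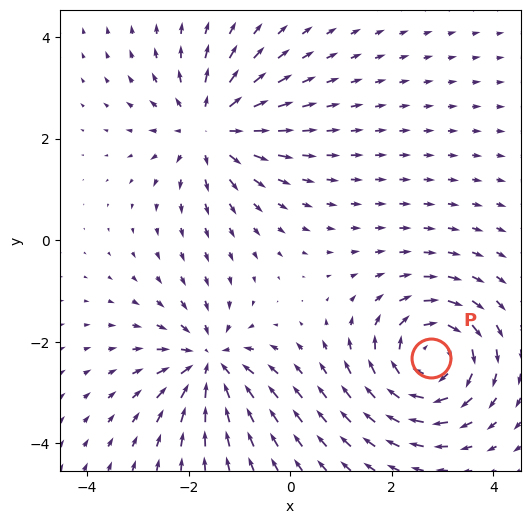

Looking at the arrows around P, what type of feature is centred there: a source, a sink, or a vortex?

At P (2.8, -2.3) the arrows circulate clockwise. Divergence ≈0, curl about -5 — near-zero divergence with nonzero curl is a vortex.

vortex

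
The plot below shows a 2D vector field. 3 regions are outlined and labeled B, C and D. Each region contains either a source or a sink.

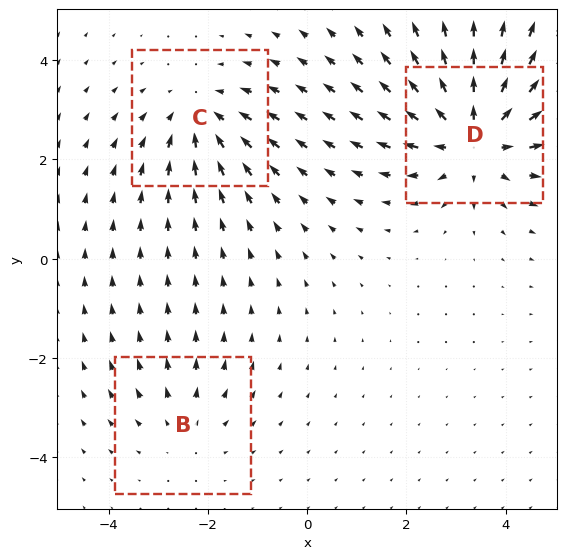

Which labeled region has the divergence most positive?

D

Divergence at each region's feature centre — B: about +2, C: about -3, D: about +4. Region D is most positive.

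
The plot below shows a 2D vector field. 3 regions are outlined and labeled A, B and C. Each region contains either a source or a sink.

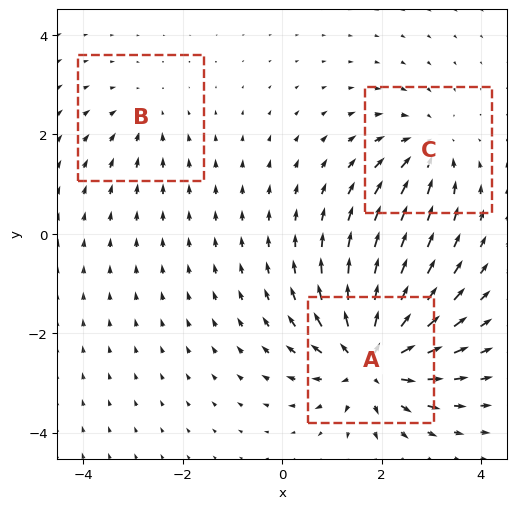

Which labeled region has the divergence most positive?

Divergence at each region's feature centre — A: about +6, B: about -2, C: about -3. Region A is most positive.

A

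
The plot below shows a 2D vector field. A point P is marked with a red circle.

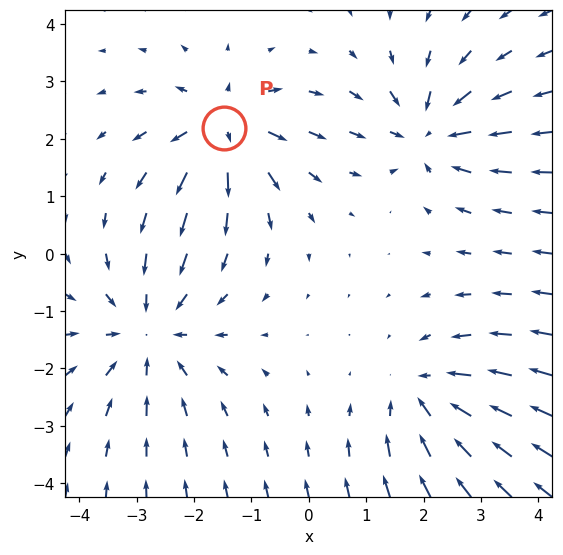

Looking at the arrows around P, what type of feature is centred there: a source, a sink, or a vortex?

source

At P (-1.5, 2.2) the arrows spread outward. Divergence about +5, curl ≈0 — positive divergence with near-zero curl is a source.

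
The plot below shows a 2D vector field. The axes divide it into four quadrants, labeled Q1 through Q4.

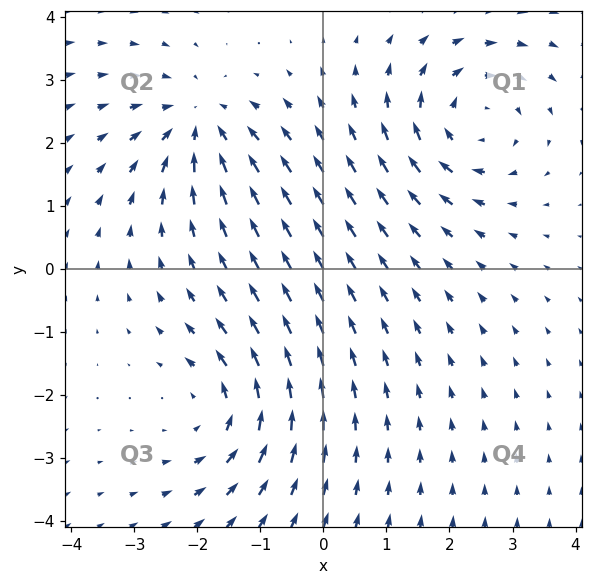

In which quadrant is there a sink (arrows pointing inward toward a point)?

Q2

The sink sits at approximately (-2.0, 2.3), which lies in quadrant Q2. The divergence there is about -4, negative as expected for a sink.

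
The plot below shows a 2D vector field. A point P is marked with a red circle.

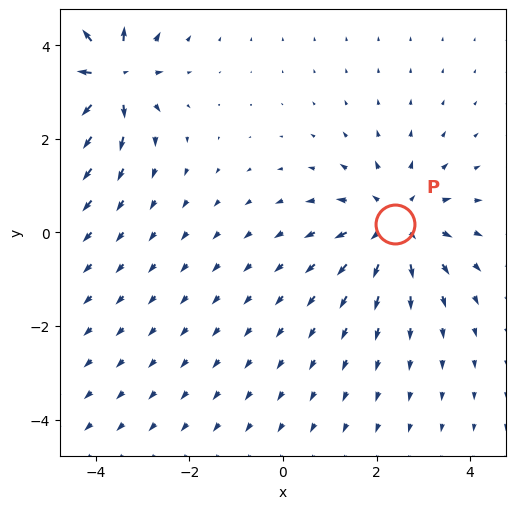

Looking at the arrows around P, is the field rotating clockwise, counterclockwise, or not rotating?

not rotating

Near P at (2.4, 0.2) the arrows show no circulation. The curl there is ≈0.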